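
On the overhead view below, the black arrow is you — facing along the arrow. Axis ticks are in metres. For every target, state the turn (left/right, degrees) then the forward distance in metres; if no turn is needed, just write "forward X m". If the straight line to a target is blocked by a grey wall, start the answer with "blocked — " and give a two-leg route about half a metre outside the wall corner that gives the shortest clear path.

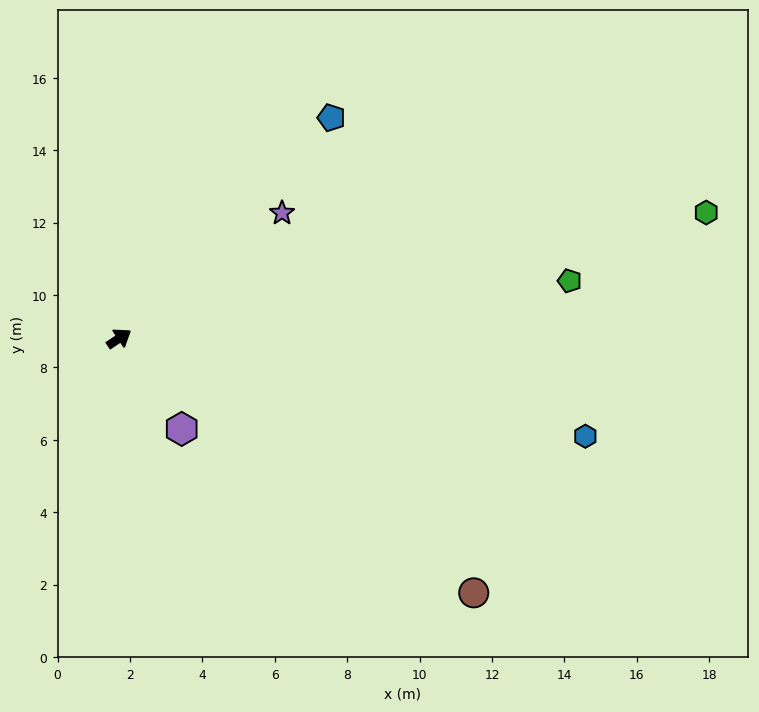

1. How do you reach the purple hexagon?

turn right 89°, forward 3.0 m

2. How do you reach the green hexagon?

turn right 22°, forward 16.6 m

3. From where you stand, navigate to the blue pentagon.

turn left 12°, forward 8.5 m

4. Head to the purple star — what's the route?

turn left 4°, forward 5.7 m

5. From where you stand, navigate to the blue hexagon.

turn right 46°, forward 13.2 m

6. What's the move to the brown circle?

turn right 69°, forward 12.1 m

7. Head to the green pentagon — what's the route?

turn right 26°, forward 12.5 m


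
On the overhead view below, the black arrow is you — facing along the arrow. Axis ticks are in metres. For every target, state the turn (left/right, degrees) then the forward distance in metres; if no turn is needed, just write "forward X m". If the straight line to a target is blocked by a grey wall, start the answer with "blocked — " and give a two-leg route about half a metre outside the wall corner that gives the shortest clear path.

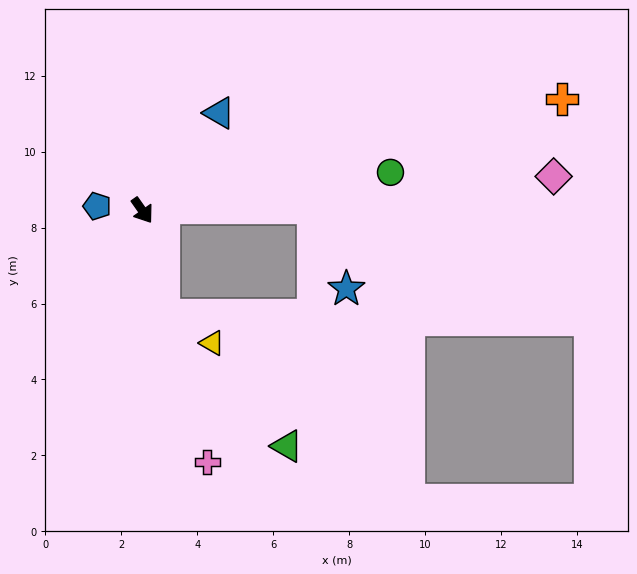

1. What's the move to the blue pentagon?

turn right 131°, forward 1.2 m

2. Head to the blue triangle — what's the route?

turn left 107°, forward 3.3 m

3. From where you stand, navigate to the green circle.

turn left 64°, forward 6.6 m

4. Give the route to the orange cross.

turn left 70°, forward 11.4 m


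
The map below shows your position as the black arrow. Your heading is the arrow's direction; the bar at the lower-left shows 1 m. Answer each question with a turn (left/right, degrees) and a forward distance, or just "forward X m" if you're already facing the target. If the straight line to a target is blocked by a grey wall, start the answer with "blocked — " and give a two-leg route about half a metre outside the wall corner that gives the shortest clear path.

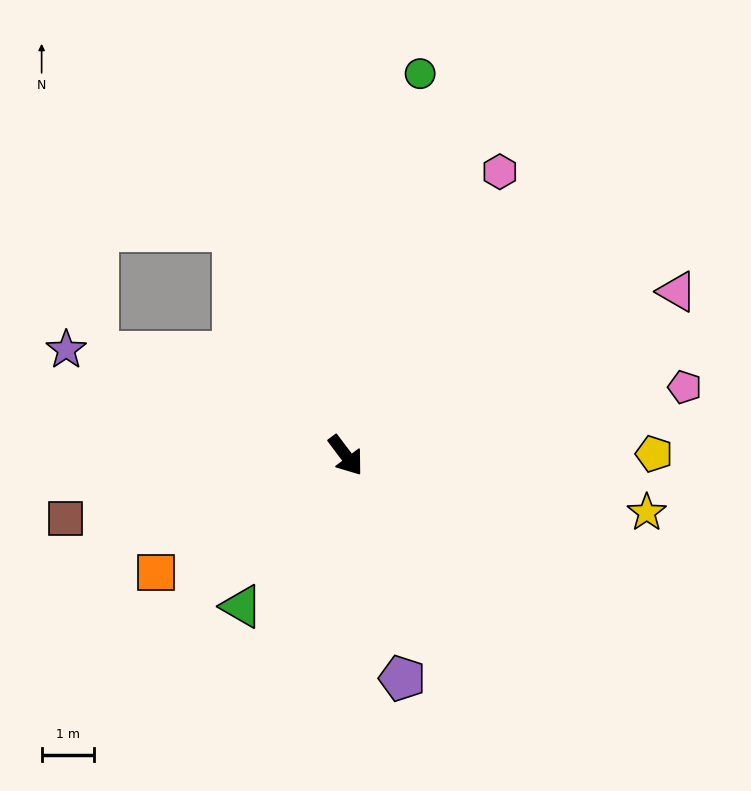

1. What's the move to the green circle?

turn left 132°, forward 7.4 m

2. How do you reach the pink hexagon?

turn left 115°, forward 6.1 m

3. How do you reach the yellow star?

turn left 42°, forward 5.8 m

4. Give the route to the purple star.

turn right 148°, forward 5.7 m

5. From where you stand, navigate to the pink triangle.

turn left 79°, forward 7.0 m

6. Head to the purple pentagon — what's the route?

turn right 23°, forward 4.4 m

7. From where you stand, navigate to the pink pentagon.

turn left 64°, forward 6.6 m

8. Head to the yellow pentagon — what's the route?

turn left 53°, forward 5.8 m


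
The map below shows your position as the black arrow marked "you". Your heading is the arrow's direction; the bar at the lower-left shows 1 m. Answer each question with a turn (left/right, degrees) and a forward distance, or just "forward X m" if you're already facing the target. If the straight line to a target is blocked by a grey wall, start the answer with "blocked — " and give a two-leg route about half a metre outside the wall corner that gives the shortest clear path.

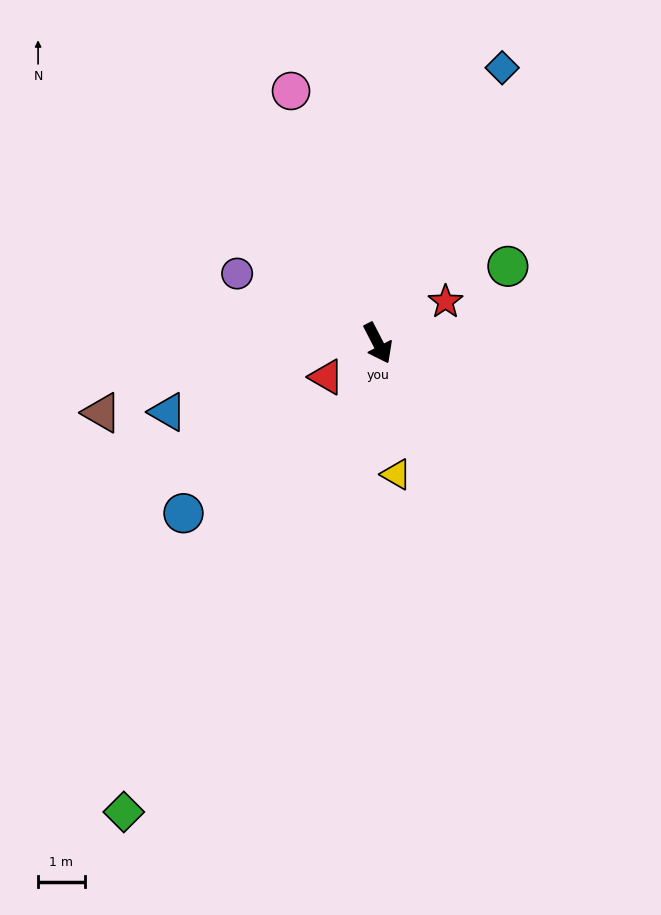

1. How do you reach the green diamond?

turn right 56°, forward 11.4 m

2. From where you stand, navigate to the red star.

turn left 94°, forward 1.7 m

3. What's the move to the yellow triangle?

turn right 19°, forward 2.8 m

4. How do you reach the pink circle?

turn left 172°, forward 5.7 m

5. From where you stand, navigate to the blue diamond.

turn left 128°, forward 6.5 m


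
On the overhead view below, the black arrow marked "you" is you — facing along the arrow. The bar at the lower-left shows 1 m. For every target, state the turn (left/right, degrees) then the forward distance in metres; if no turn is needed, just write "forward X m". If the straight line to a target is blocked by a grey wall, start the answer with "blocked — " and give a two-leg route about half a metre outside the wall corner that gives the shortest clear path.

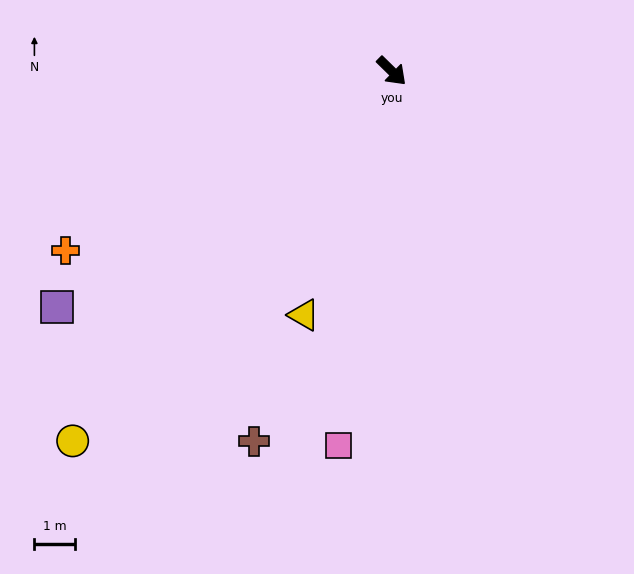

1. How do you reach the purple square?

turn right 100°, forward 10.0 m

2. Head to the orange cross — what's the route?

turn right 107°, forward 9.1 m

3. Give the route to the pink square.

turn right 54°, forward 9.2 m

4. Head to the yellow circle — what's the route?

turn right 86°, forward 11.9 m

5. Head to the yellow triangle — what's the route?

turn right 65°, forward 6.3 m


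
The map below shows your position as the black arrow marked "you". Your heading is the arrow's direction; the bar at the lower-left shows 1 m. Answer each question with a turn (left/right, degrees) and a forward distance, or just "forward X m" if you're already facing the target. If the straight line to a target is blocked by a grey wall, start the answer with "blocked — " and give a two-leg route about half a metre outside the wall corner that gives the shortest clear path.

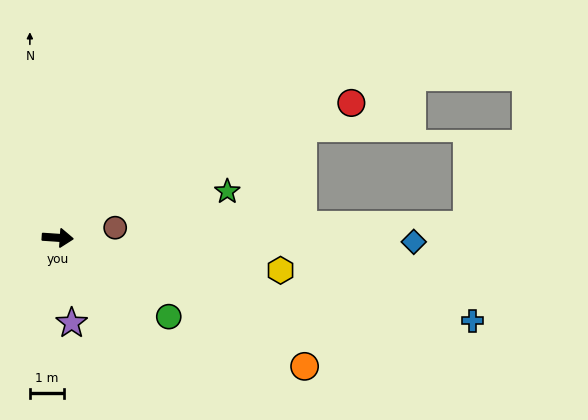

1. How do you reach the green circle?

turn right 32°, forward 4.0 m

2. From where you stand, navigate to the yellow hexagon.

turn right 4°, forward 6.7 m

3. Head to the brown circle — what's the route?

turn left 14°, forward 1.7 m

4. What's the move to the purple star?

turn right 77°, forward 2.6 m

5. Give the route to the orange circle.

turn right 24°, forward 8.3 m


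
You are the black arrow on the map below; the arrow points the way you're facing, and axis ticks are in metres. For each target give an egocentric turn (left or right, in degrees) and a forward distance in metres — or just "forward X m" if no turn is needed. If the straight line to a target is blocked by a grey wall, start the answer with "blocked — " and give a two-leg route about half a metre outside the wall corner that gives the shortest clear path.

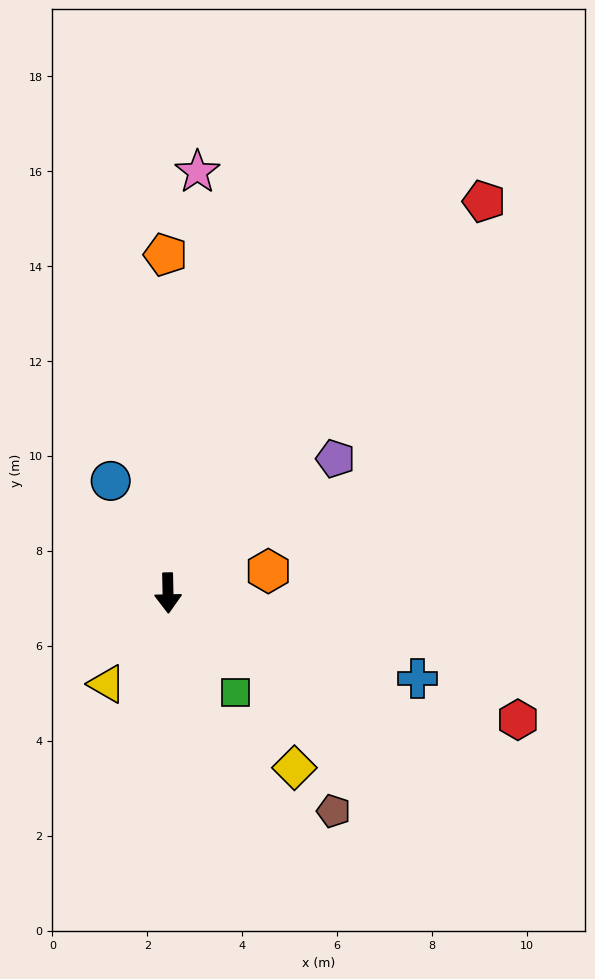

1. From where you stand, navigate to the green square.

turn left 33°, forward 2.5 m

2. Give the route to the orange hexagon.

turn left 101°, forward 2.2 m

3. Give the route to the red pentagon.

turn left 140°, forward 10.6 m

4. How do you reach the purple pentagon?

turn left 128°, forward 4.5 m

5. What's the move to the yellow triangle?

turn right 35°, forward 2.3 m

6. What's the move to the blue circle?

turn right 154°, forward 2.7 m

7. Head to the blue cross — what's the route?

turn left 70°, forward 5.6 m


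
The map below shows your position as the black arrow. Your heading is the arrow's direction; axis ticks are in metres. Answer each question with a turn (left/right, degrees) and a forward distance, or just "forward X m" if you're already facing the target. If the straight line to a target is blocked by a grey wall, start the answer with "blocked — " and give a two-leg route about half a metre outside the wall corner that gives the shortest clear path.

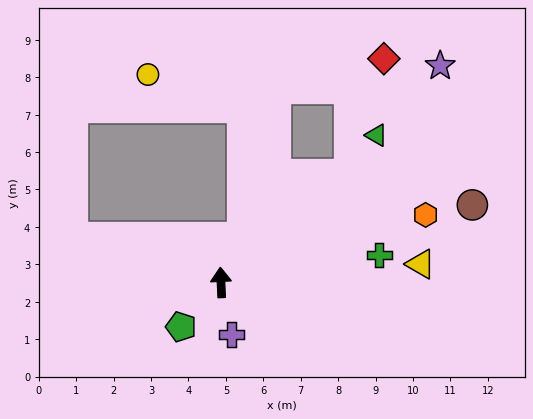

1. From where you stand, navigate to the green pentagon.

turn left 135°, forward 1.6 m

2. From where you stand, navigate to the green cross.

turn right 83°, forward 4.3 m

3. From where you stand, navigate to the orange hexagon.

turn right 74°, forward 5.8 m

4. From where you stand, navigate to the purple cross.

turn right 171°, forward 1.4 m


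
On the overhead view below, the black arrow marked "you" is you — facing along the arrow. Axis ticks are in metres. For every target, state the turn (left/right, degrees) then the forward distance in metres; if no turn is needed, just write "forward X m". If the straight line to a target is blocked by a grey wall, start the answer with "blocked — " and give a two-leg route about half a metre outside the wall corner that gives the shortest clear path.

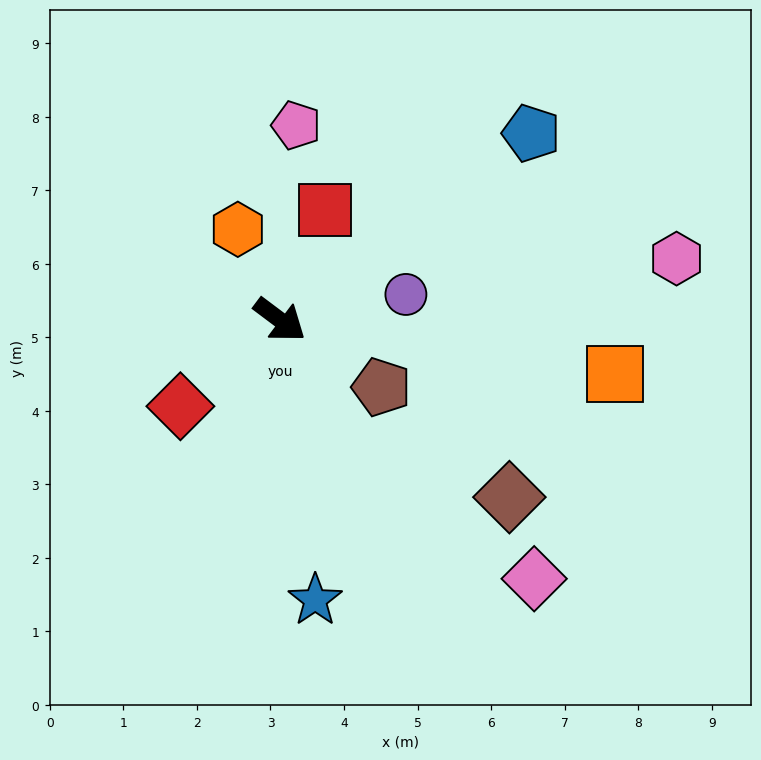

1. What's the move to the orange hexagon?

turn left 152°, forward 1.4 m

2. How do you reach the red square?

turn left 104°, forward 1.6 m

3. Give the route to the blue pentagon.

turn left 73°, forward 4.3 m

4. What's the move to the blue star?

turn right 46°, forward 3.8 m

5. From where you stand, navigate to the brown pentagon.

turn left 3°, forward 1.7 m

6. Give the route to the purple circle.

turn left 48°, forward 1.7 m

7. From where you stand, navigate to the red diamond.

turn right 102°, forward 1.8 m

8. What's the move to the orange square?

turn left 28°, forward 4.6 m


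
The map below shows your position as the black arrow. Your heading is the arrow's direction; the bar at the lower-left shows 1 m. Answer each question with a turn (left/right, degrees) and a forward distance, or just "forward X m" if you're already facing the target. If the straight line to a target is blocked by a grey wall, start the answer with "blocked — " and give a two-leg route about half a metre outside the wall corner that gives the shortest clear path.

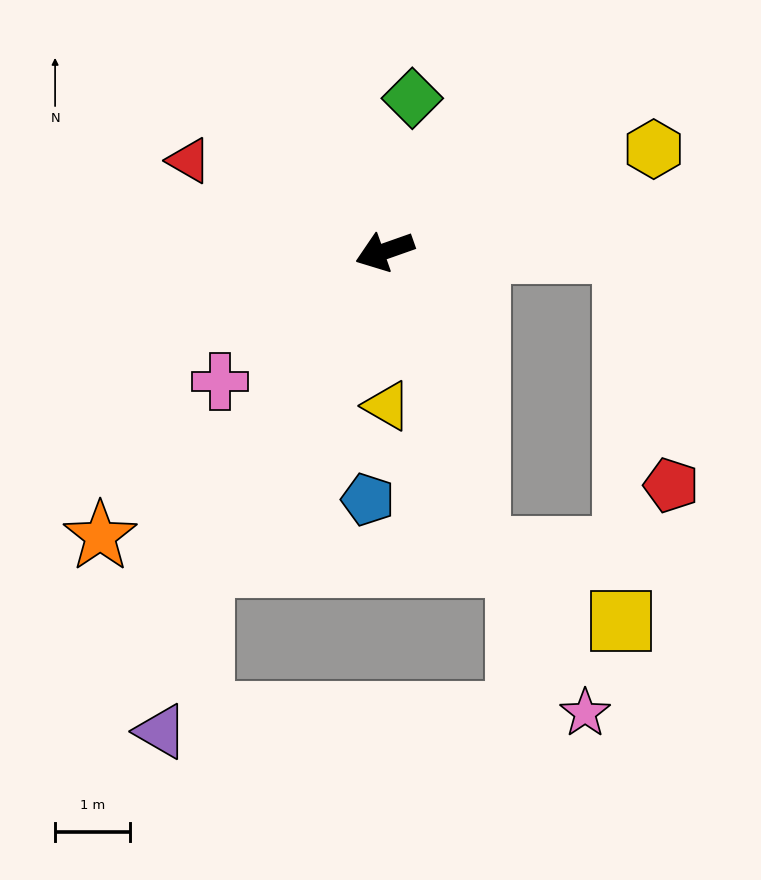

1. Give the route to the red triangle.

turn right 44°, forward 2.9 m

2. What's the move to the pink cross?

turn left 19°, forward 2.8 m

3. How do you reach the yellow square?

blocked — turn left 88°, forward 4.2 m, then turn left 45°, forward 2.2 m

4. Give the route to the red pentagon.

blocked — turn left 160°, forward 3.2 m, then turn right 78°, forward 3.2 m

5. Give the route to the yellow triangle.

turn left 71°, forward 2.1 m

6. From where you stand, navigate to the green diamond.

turn right 120°, forward 2.1 m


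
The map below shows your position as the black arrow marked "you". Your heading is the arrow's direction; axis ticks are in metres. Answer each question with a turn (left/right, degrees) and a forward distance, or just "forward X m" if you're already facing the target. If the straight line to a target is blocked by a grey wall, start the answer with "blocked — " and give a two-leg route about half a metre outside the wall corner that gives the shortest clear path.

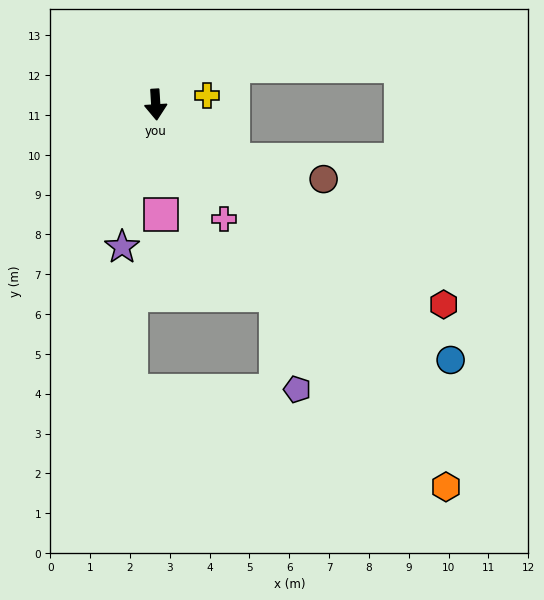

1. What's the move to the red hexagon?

turn left 52°, forward 8.8 m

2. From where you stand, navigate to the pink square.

forward 2.8 m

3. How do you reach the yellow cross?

turn left 97°, forward 1.3 m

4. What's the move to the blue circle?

turn left 46°, forward 9.8 m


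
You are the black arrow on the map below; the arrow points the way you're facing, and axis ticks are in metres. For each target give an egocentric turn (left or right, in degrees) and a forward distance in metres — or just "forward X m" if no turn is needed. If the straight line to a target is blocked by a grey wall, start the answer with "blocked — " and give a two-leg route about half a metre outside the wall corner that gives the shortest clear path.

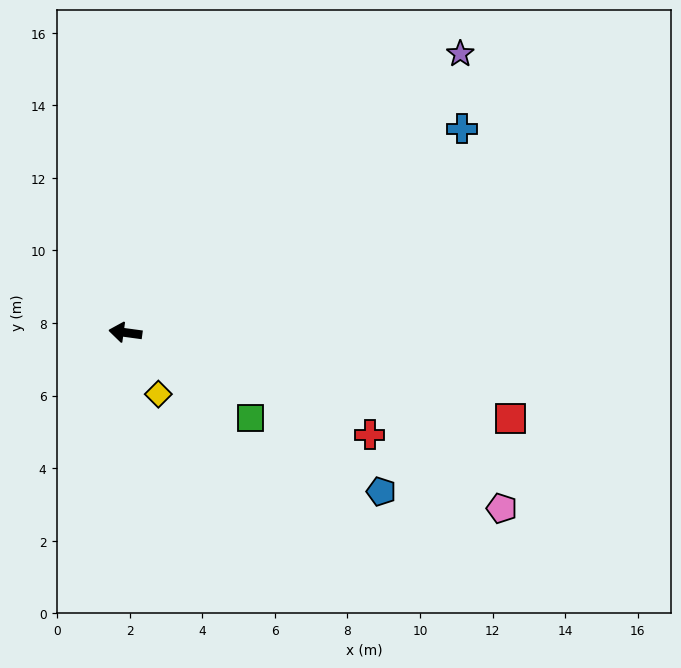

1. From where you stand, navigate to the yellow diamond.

turn left 126°, forward 1.9 m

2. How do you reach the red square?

turn left 175°, forward 10.9 m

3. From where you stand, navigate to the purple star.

turn right 132°, forward 12.0 m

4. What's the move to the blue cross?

turn right 141°, forward 10.8 m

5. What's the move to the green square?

turn left 153°, forward 4.2 m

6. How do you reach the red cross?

turn left 165°, forward 7.3 m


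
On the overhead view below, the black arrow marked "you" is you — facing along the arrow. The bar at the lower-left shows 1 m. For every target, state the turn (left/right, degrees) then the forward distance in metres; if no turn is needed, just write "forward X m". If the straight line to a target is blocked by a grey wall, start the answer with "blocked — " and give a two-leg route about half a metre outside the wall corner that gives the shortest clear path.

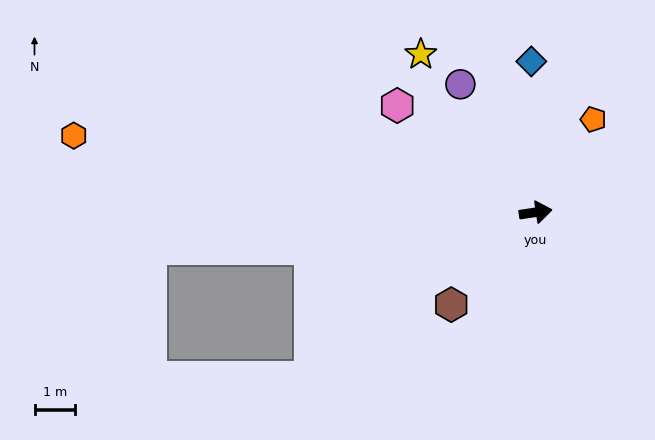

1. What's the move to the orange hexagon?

turn left 162°, forward 11.5 m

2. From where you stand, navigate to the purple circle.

turn left 112°, forward 3.7 m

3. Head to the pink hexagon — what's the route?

turn left 134°, forward 4.3 m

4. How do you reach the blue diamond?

turn left 83°, forward 3.7 m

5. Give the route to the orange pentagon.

turn left 50°, forward 2.7 m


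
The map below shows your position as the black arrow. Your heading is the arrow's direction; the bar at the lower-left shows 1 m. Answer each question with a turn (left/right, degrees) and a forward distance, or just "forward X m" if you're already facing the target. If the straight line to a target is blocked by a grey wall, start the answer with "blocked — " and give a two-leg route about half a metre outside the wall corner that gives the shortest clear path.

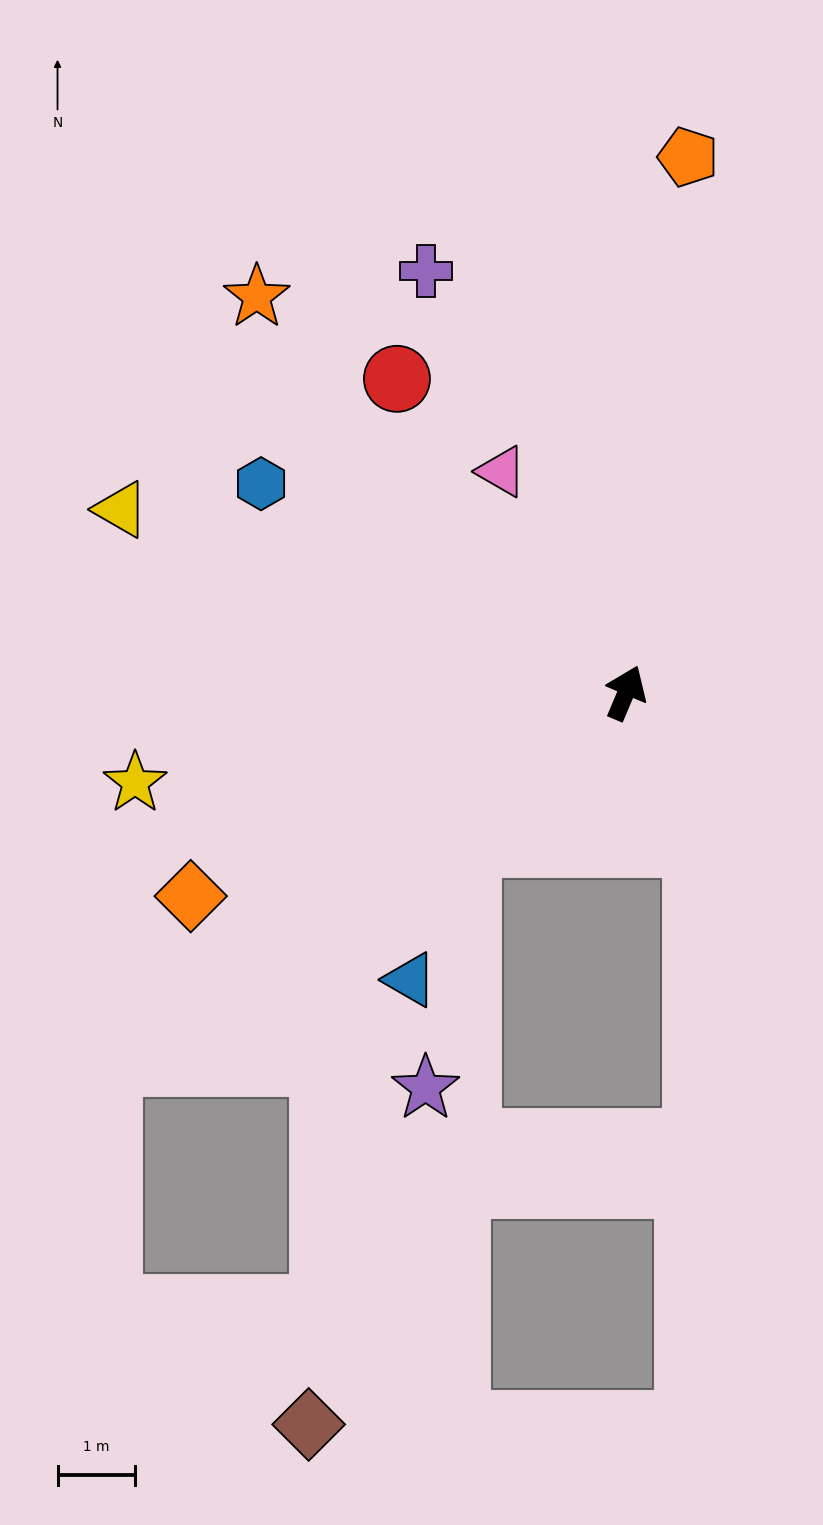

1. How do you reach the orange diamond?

turn left 138°, forward 6.2 m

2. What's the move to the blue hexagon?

turn left 83°, forward 5.4 m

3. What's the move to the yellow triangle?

turn left 93°, forward 6.9 m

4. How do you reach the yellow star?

turn left 123°, forward 6.4 m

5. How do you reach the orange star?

turn left 66°, forward 7.0 m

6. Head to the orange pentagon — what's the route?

turn left 16°, forward 6.9 m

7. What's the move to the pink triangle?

turn left 52°, forward 3.3 m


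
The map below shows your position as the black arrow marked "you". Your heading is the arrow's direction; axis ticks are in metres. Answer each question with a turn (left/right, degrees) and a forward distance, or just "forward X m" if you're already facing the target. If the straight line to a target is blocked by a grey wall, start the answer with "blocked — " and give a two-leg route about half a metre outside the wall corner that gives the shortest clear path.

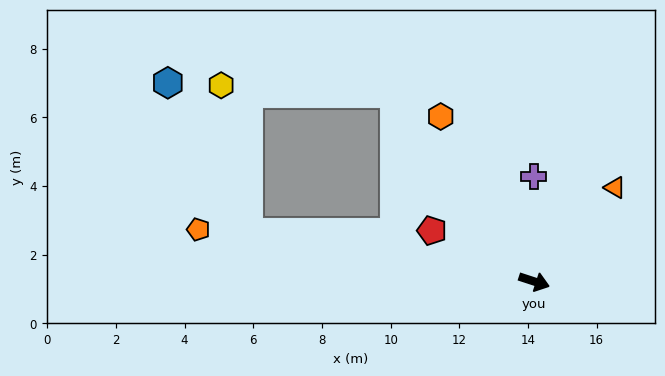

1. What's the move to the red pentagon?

turn left 172°, forward 3.3 m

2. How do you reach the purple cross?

turn left 108°, forward 3.1 m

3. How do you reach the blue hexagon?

blocked — turn right 172°, forward 8.4 m, then turn right 51°, forward 4.9 m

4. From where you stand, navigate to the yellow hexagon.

blocked — turn left 145°, forward 6.8 m, then turn left 51°, forward 5.0 m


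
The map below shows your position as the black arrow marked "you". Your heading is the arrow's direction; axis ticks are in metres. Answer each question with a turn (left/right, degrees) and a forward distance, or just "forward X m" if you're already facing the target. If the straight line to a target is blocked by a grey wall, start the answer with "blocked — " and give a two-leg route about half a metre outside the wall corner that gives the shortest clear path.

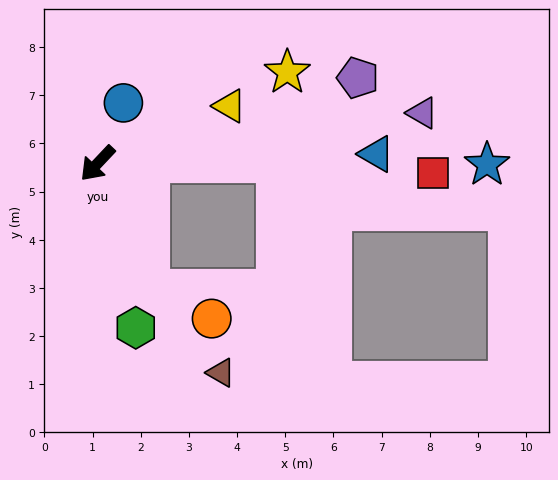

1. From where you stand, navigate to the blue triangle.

turn left 135°, forward 5.8 m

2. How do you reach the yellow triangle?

turn left 157°, forward 3.0 m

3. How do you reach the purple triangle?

turn left 142°, forward 6.8 m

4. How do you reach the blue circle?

turn right 160°, forward 1.4 m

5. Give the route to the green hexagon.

turn left 56°, forward 3.5 m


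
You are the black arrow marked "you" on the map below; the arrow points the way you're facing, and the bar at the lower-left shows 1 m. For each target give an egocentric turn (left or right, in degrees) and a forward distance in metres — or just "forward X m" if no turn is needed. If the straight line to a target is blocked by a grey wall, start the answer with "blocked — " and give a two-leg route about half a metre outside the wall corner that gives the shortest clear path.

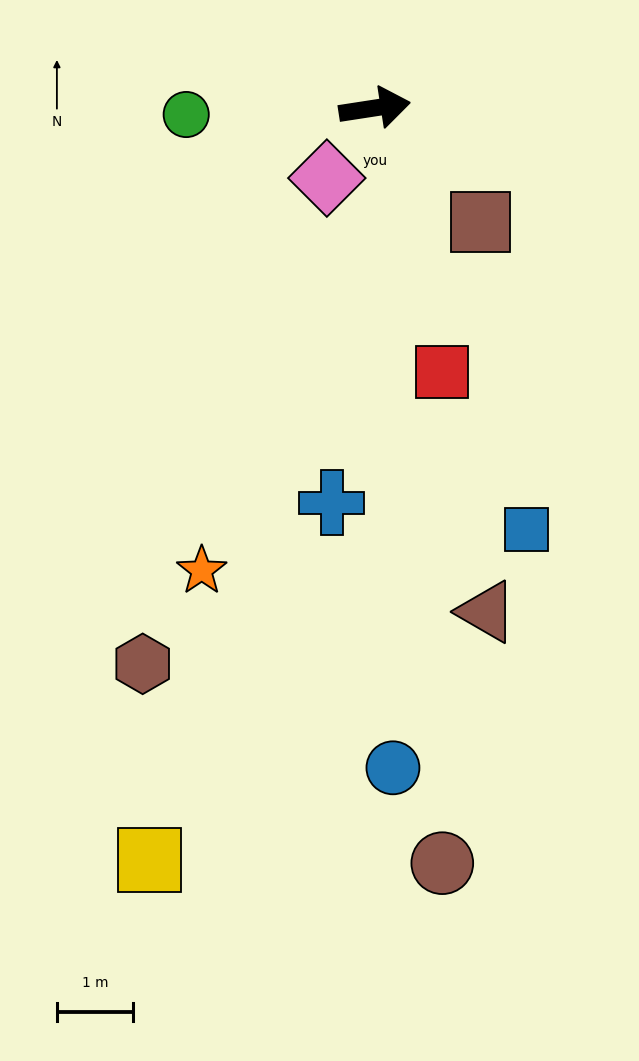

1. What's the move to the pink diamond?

turn right 133°, forward 1.1 m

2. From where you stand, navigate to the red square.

turn right 85°, forward 3.6 m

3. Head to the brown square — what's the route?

turn right 56°, forward 2.0 m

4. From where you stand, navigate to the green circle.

turn left 173°, forward 2.5 m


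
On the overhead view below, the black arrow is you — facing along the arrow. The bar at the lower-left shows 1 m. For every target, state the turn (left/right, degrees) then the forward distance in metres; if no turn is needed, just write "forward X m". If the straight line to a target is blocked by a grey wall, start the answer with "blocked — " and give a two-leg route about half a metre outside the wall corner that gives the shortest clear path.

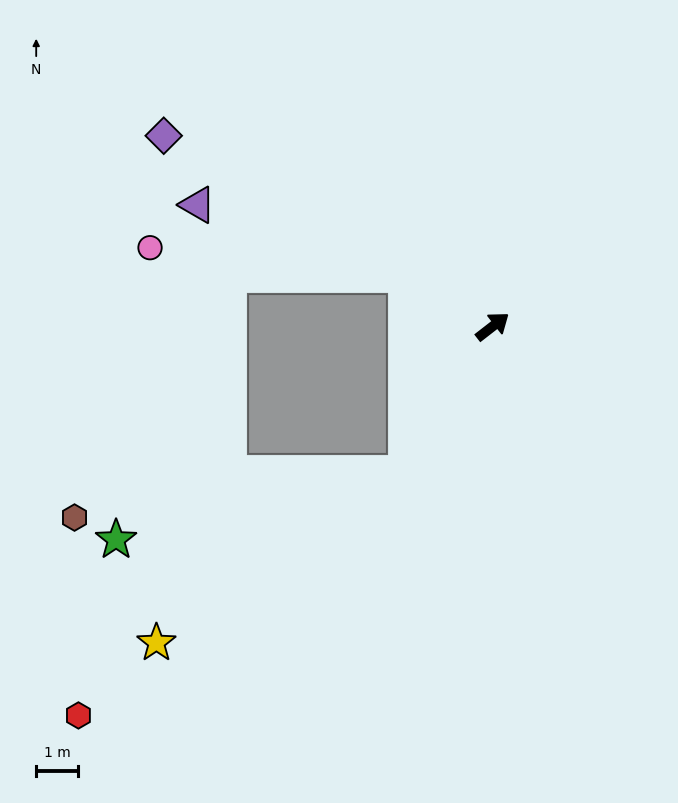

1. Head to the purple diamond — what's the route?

turn left 112°, forward 9.1 m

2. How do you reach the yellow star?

blocked — turn right 158°, forward 4.1 m, then turn right 26°, forward 7.2 m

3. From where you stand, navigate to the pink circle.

blocked — turn left 112°, forward 2.4 m, then turn left 24°, forward 6.1 m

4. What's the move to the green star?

blocked — turn right 158°, forward 4.1 m, then turn right 47°, forward 7.1 m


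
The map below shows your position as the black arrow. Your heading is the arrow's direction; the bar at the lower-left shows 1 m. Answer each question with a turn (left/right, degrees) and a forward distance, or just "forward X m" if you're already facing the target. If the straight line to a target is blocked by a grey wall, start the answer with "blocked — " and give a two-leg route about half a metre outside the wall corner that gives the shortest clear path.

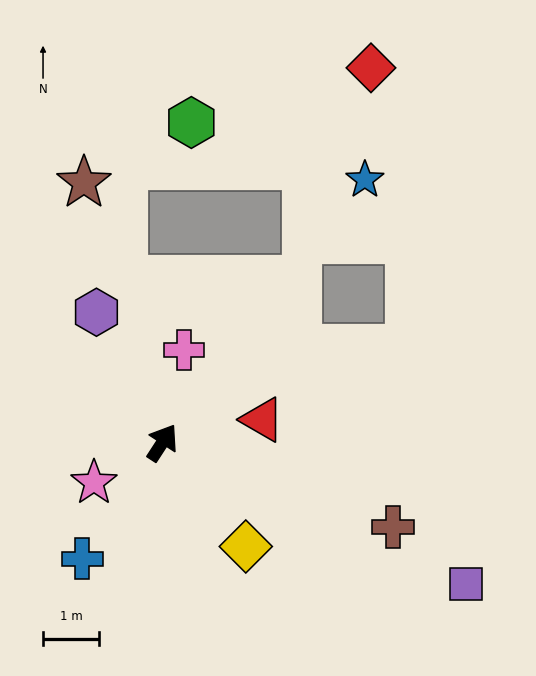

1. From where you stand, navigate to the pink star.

turn left 153°, forward 1.4 m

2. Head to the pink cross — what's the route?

turn left 20°, forward 1.7 m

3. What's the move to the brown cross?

turn right 77°, forward 4.4 m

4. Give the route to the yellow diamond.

turn right 108°, forward 2.4 m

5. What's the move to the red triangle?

turn right 44°, forward 1.8 m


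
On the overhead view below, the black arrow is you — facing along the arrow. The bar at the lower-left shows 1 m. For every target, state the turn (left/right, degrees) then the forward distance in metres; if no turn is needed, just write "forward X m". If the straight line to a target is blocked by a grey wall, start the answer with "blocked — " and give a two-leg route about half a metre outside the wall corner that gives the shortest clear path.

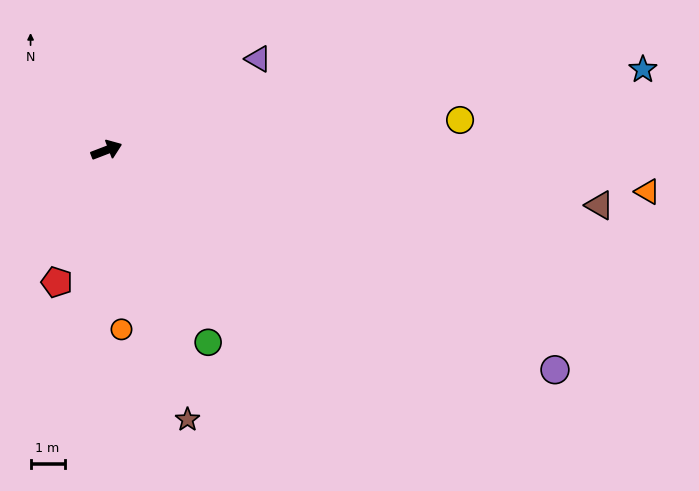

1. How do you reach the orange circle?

turn right 106°, forward 5.3 m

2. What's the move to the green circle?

turn right 83°, forward 6.4 m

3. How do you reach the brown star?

turn right 94°, forward 8.3 m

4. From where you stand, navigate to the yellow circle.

turn right 16°, forward 10.4 m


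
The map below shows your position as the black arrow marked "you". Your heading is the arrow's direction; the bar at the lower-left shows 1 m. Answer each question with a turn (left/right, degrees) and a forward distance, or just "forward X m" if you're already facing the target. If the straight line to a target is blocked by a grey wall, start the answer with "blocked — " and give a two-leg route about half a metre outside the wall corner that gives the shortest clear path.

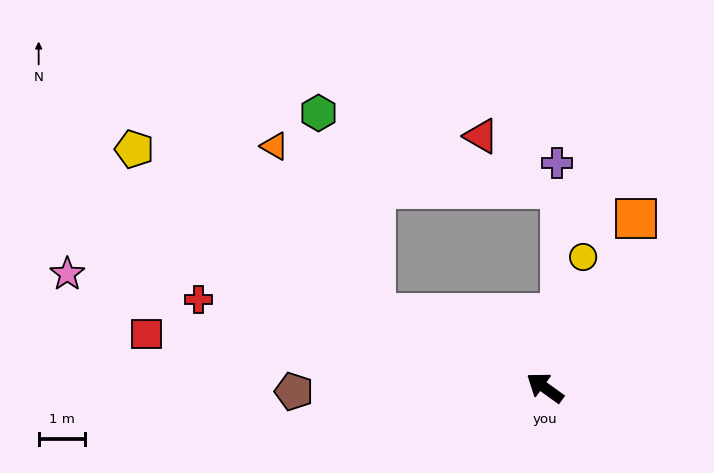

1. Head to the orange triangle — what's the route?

blocked — turn left 12°, forward 4.0 m, then turn right 35°, forward 4.2 m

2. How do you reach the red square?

turn left 28°, forward 8.6 m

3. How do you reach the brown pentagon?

turn left 37°, forward 5.4 m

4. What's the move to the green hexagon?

blocked — turn left 12°, forward 4.0 m, then turn right 50°, forward 4.5 m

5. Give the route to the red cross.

turn left 21°, forward 7.7 m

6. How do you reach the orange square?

turn right 83°, forward 4.1 m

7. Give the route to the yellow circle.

turn right 71°, forward 2.9 m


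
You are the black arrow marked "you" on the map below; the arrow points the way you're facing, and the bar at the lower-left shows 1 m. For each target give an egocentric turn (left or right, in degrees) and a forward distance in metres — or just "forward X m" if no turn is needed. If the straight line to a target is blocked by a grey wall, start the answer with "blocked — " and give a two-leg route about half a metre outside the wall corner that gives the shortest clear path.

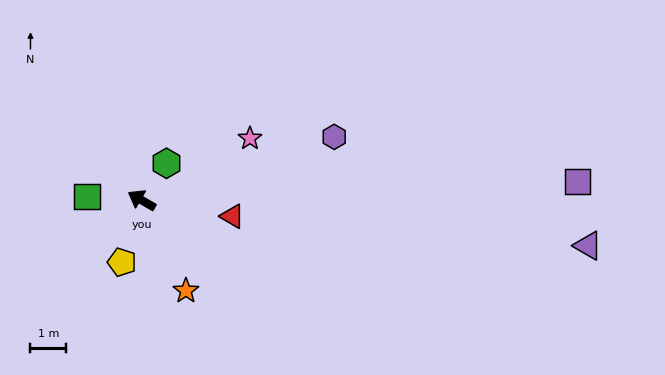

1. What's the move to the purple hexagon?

turn right 132°, forward 5.6 m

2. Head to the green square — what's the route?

turn left 27°, forward 1.5 m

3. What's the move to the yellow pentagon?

turn left 103°, forward 1.8 m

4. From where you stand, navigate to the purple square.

turn right 147°, forward 12.1 m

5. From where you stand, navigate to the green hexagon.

turn right 94°, forward 1.2 m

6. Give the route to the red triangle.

turn right 160°, forward 2.6 m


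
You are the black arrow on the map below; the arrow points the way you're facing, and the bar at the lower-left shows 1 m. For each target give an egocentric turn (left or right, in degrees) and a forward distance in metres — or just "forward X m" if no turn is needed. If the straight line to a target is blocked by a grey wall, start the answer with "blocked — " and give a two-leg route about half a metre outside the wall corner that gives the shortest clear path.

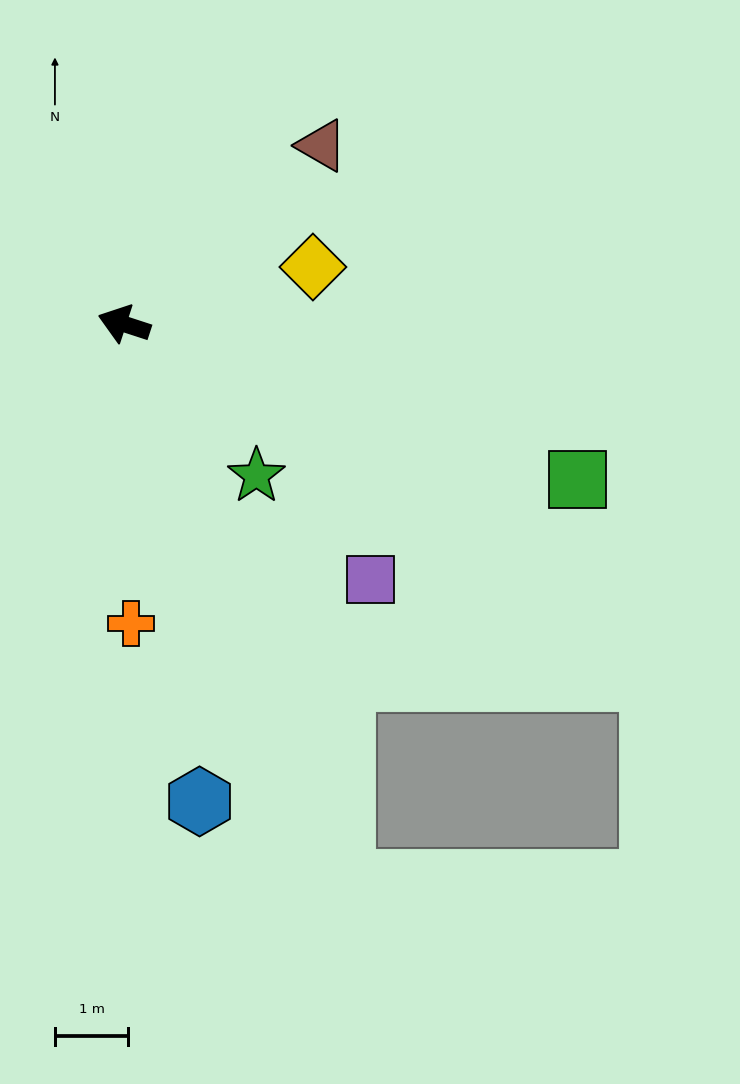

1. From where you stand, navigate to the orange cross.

turn left 109°, forward 4.1 m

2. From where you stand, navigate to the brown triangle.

turn right 120°, forward 3.6 m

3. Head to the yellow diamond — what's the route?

turn right 145°, forward 2.7 m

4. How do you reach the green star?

turn left 149°, forward 2.7 m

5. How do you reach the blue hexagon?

turn left 117°, forward 6.6 m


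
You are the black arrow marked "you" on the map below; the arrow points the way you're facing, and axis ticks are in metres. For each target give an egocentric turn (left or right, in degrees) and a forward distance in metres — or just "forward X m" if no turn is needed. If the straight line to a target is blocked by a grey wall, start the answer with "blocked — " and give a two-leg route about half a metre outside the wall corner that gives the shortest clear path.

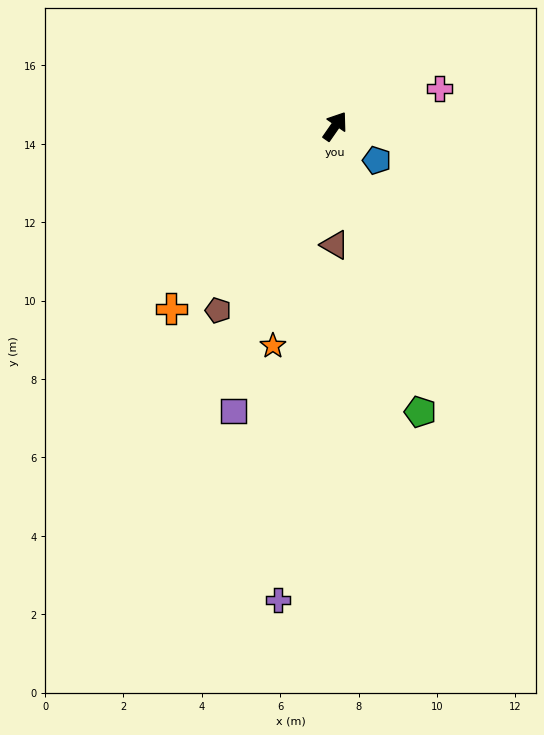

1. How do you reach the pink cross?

turn right 35°, forward 2.8 m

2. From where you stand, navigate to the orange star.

turn right 161°, forward 5.8 m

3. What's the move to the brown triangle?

turn right 145°, forward 3.0 m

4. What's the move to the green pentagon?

turn right 129°, forward 7.6 m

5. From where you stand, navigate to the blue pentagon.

turn right 95°, forward 1.4 m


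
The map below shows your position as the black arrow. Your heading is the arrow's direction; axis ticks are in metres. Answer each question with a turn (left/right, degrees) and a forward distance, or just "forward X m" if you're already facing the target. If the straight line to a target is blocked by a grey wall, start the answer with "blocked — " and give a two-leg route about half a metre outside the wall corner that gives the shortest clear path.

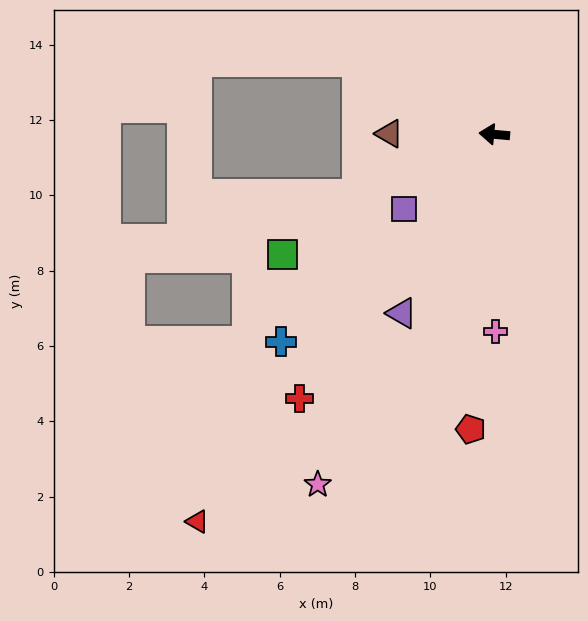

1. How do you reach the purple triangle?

turn left 68°, forward 5.3 m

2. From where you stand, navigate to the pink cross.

turn left 95°, forward 5.2 m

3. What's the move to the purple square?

turn left 44°, forward 3.1 m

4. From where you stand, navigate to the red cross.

turn left 59°, forward 8.7 m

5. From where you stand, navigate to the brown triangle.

turn left 5°, forward 2.8 m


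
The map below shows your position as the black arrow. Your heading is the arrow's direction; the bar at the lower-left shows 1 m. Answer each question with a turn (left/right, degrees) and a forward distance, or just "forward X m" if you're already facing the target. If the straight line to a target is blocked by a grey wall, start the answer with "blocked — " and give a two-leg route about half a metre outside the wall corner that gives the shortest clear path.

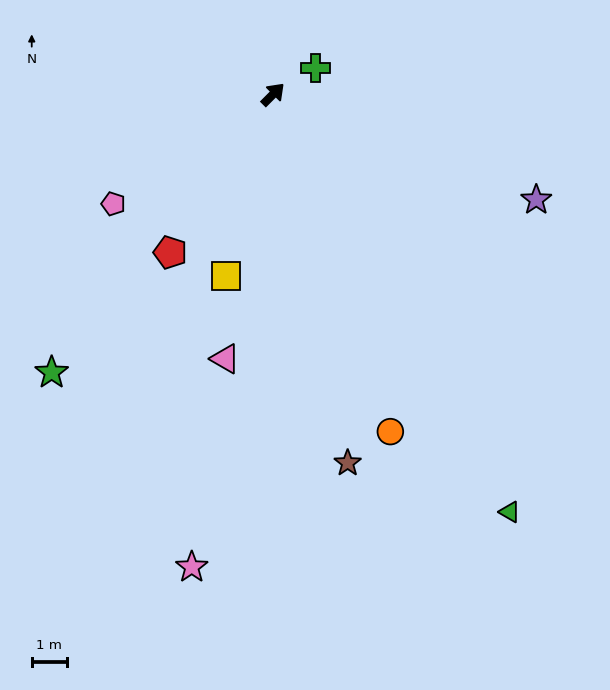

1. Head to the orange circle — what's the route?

turn right 116°, forward 10.2 m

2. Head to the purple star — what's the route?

turn right 67°, forward 8.1 m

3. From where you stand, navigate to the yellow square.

turn right 150°, forward 5.4 m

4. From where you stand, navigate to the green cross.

turn right 13°, forward 1.4 m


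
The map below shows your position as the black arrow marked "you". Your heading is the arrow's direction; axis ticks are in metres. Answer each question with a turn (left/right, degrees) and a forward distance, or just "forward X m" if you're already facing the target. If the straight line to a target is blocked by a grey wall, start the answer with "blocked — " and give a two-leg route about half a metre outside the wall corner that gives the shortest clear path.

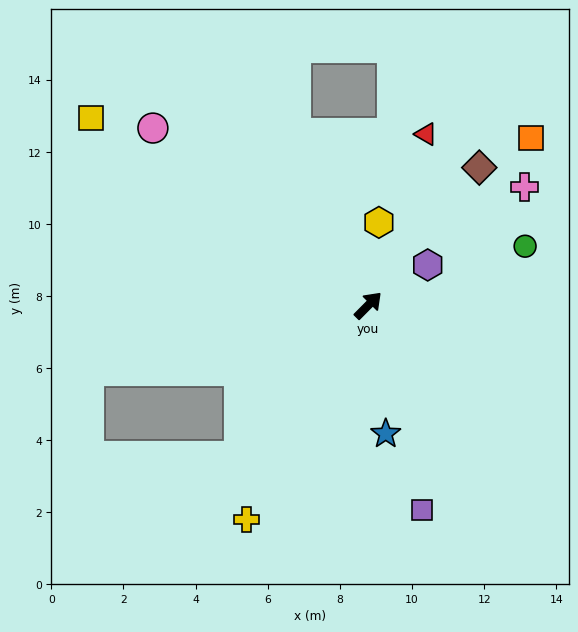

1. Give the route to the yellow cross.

turn right 165°, forward 6.8 m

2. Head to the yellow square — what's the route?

turn left 101°, forward 9.3 m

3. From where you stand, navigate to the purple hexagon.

turn right 11°, forward 2.0 m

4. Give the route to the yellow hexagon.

turn left 37°, forward 2.3 m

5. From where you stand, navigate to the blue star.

turn right 127°, forward 3.6 m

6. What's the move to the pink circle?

turn left 95°, forward 7.7 m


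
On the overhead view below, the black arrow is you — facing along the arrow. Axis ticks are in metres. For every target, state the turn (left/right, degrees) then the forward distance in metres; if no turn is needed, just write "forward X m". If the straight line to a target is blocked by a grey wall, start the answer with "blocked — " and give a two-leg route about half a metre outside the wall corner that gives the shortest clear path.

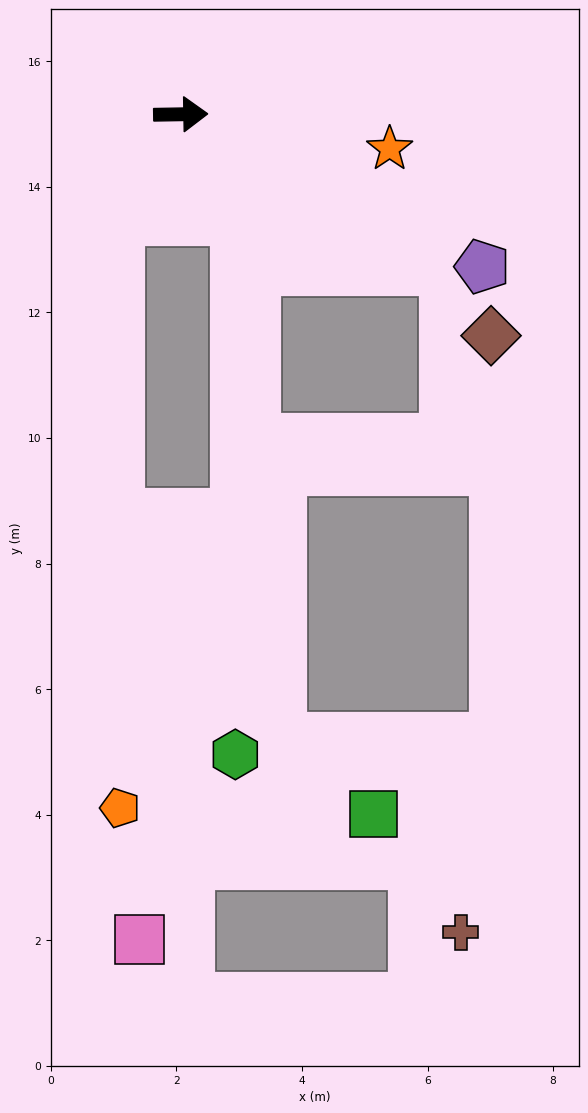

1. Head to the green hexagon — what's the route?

blocked — turn right 63°, forward 1.9 m, then turn right 28°, forward 8.5 m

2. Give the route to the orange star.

turn right 10°, forward 3.4 m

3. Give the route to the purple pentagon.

turn right 28°, forward 5.4 m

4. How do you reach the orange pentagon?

blocked — turn right 122°, forward 1.9 m, then turn left 31°, forward 9.4 m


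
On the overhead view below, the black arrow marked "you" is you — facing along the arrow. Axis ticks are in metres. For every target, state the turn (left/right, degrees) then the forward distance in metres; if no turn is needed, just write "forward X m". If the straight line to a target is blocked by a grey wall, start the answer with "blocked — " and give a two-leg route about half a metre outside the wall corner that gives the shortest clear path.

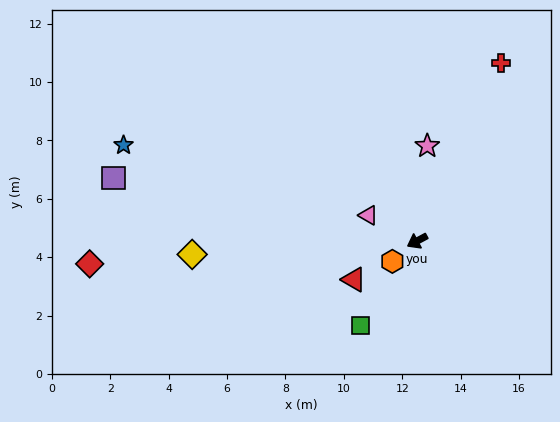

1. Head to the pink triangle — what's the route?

turn right 56°, forward 1.9 m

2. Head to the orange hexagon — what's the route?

turn left 11°, forward 1.1 m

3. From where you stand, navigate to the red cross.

turn right 143°, forward 6.7 m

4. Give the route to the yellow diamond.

turn right 25°, forward 7.7 m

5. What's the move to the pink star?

turn right 124°, forward 3.3 m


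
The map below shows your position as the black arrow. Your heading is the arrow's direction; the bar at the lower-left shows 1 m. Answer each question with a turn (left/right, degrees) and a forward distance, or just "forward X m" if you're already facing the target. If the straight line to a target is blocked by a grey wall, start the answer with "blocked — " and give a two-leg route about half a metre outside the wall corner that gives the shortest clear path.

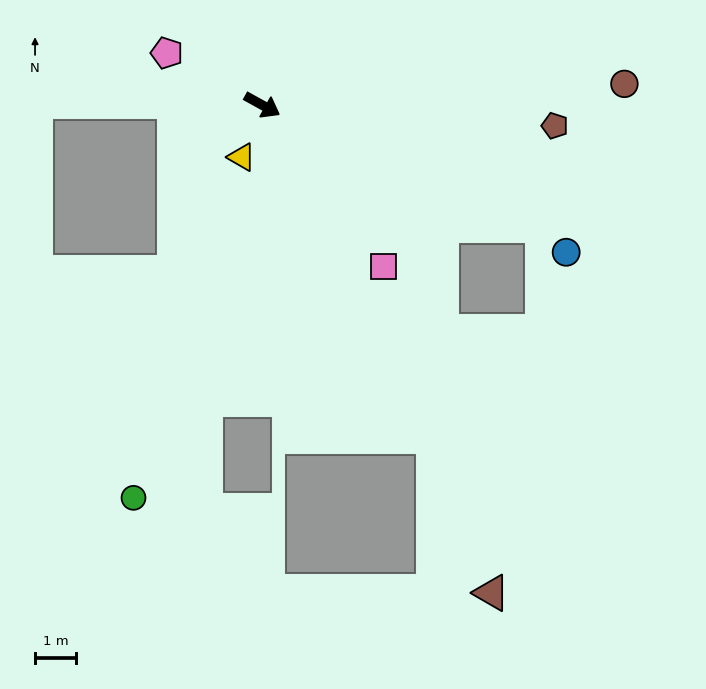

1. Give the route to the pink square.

turn right 24°, forward 5.0 m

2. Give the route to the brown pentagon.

turn left 25°, forward 7.2 m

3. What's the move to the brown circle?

turn left 32°, forward 8.9 m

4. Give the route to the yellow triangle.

turn right 83°, forward 1.4 m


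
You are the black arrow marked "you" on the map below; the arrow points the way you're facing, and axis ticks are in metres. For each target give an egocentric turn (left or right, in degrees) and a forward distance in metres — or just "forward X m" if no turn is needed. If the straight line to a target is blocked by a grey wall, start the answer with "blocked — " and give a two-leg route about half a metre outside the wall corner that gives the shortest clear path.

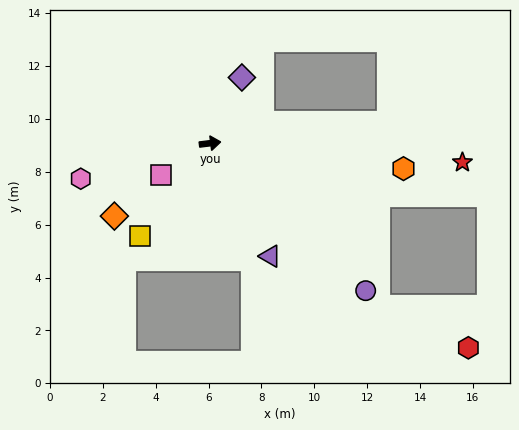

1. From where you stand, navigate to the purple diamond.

turn left 57°, forward 2.8 m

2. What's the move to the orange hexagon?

turn right 15°, forward 7.4 m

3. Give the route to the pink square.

turn right 154°, forward 2.2 m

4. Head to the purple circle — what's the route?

turn right 50°, forward 8.1 m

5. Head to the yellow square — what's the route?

turn right 134°, forward 4.4 m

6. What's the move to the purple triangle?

turn right 69°, forward 4.8 m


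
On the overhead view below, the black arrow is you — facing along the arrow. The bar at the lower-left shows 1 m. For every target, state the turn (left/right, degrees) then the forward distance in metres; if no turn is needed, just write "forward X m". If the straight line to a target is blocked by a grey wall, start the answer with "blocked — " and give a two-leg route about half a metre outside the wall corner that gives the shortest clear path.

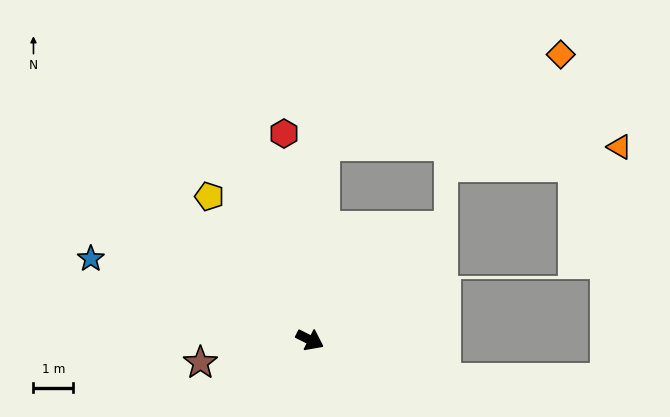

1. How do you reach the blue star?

turn right 174°, forward 5.9 m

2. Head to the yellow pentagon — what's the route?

turn left 152°, forward 4.4 m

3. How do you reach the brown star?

turn right 142°, forward 2.8 m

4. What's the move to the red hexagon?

turn left 124°, forward 5.2 m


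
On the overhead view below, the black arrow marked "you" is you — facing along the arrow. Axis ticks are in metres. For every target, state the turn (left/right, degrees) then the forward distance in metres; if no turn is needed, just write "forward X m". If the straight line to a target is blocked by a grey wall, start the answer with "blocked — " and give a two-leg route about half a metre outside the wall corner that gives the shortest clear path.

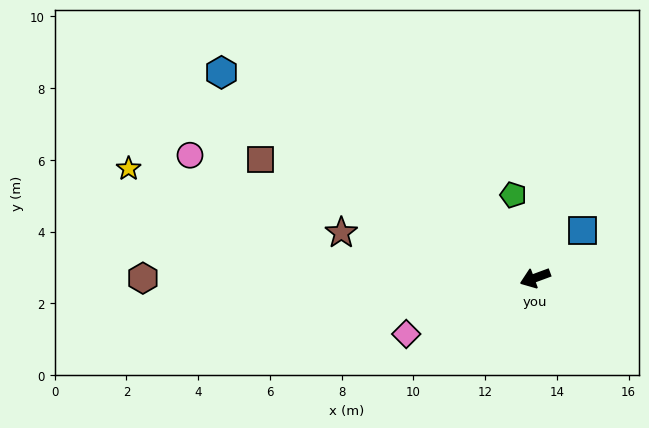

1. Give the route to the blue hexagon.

turn right 54°, forward 10.5 m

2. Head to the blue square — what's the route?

turn right 155°, forward 1.9 m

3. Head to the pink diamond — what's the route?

turn left 3°, forward 3.9 m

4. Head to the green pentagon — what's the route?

turn right 96°, forward 2.4 m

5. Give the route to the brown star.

turn right 33°, forward 5.5 m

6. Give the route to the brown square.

turn right 44°, forward 8.3 m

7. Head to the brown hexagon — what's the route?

turn right 20°, forward 10.9 m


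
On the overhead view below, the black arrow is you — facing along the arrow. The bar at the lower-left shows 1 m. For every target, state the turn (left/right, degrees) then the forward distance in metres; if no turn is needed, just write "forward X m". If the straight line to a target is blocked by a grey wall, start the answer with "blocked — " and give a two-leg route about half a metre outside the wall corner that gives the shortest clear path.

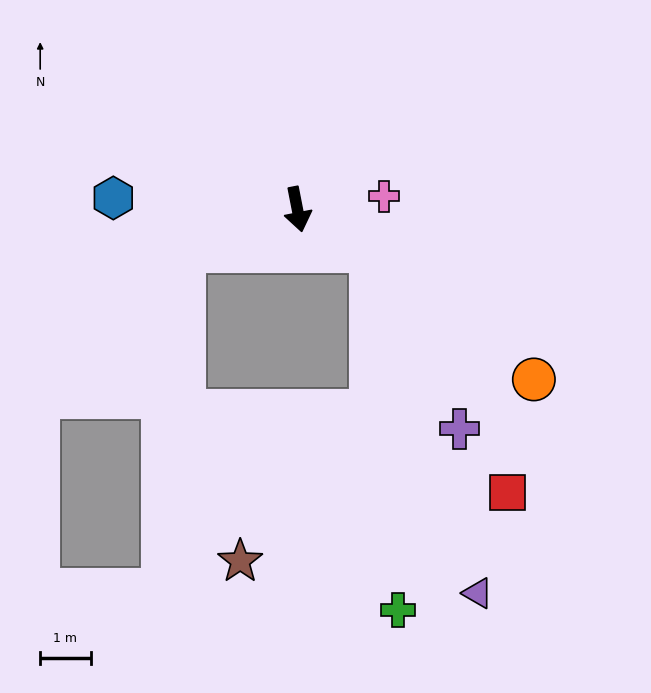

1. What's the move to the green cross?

blocked — turn left 49°, forward 1.7 m, then turn right 56°, forward 7.1 m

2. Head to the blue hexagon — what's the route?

turn right 105°, forward 3.7 m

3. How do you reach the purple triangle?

blocked — turn left 49°, forward 1.7 m, then turn right 43°, forward 7.1 m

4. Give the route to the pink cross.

turn left 88°, forward 1.7 m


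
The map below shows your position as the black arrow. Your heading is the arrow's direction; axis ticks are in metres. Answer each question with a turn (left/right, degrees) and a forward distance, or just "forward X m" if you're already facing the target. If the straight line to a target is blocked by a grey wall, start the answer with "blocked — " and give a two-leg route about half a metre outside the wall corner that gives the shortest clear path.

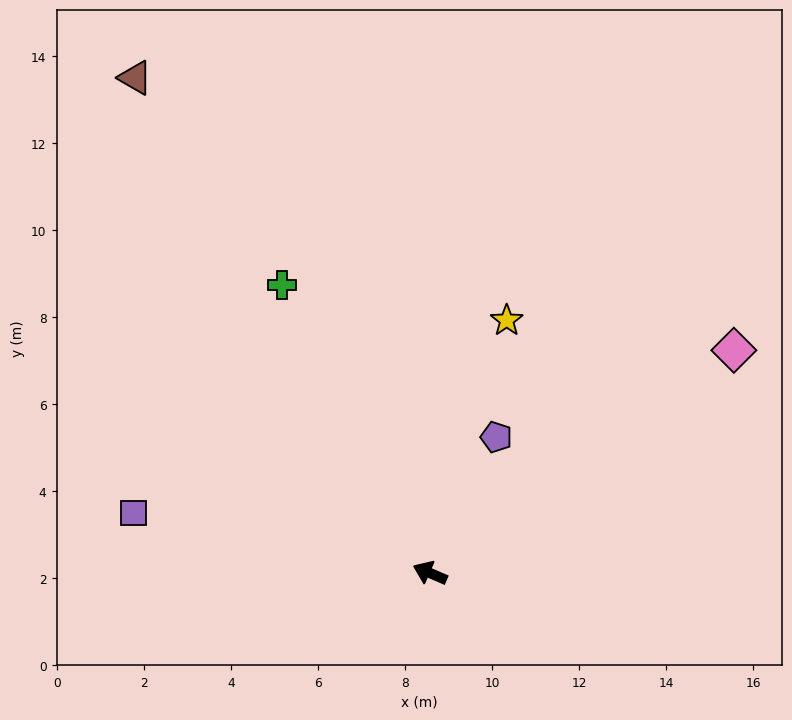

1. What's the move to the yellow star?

turn right 84°, forward 6.1 m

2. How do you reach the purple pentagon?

turn right 93°, forward 3.5 m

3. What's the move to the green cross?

turn right 39°, forward 7.4 m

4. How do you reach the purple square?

turn left 12°, forward 6.9 m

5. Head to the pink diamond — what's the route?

turn right 120°, forward 8.7 m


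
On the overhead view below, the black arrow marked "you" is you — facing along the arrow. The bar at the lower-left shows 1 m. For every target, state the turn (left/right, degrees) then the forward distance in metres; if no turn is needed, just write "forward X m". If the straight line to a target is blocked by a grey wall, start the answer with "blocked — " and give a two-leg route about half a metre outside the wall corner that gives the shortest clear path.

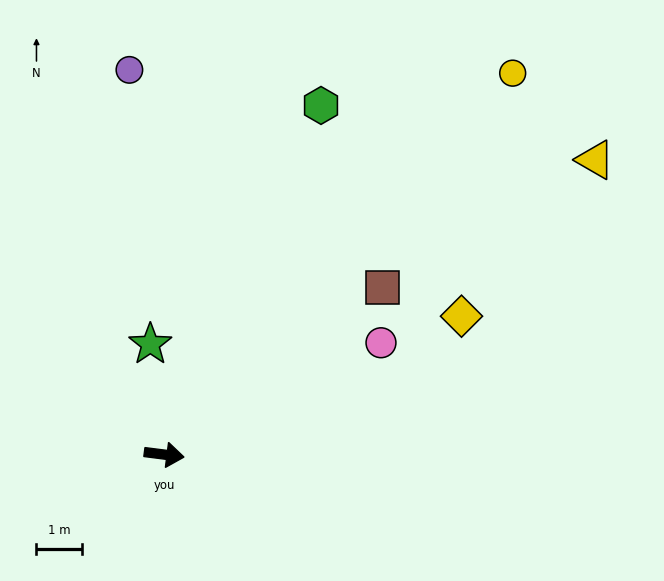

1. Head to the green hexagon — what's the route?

turn left 73°, forward 8.5 m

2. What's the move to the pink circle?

turn left 35°, forward 5.4 m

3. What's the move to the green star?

turn left 104°, forward 2.5 m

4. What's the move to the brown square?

turn left 45°, forward 6.1 m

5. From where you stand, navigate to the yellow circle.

turn left 55°, forward 11.4 m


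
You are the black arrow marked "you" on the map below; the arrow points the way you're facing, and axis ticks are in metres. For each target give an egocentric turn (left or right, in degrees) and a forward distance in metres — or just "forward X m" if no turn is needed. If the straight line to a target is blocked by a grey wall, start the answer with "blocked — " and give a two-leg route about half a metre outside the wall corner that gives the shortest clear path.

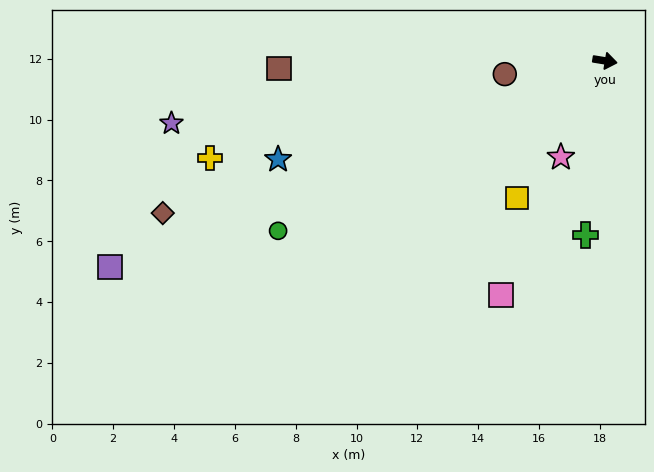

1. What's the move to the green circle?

turn right 143°, forward 12.1 m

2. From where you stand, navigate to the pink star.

turn right 105°, forward 3.5 m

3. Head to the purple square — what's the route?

turn right 148°, forward 17.6 m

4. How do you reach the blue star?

turn right 154°, forward 11.2 m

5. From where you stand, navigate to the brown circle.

turn right 163°, forward 3.3 m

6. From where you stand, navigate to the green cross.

turn right 87°, forward 5.8 m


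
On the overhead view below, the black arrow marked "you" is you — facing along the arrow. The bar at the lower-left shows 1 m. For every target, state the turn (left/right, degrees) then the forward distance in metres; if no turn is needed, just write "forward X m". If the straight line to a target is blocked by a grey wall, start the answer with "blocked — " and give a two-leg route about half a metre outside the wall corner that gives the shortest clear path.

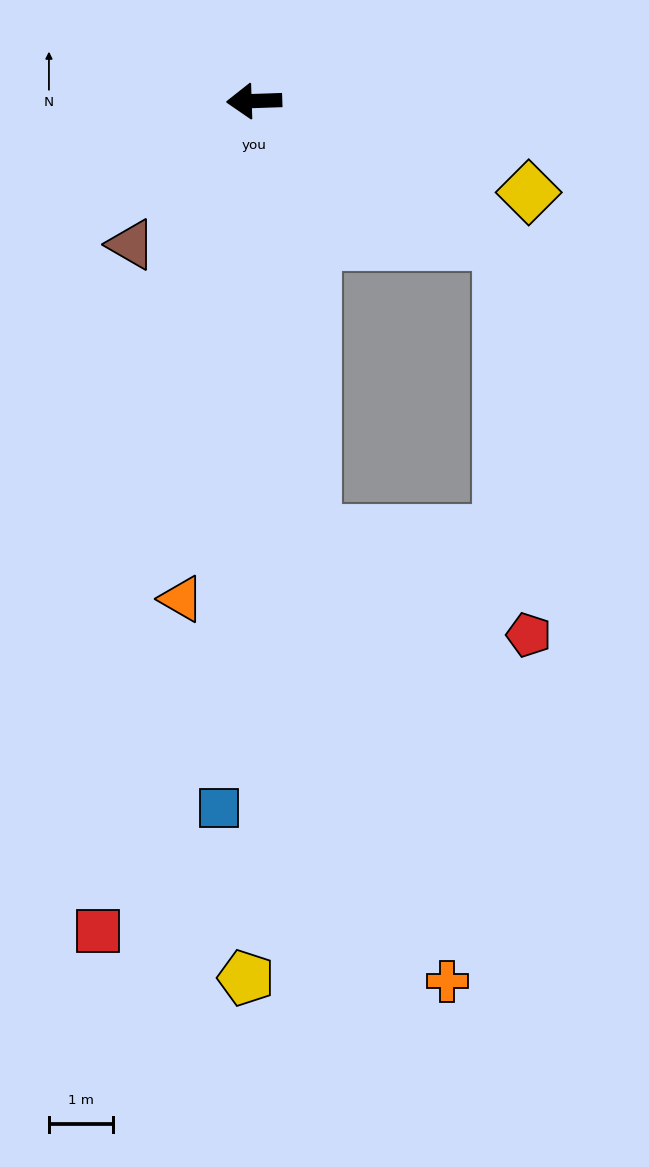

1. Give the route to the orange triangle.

turn left 80°, forward 7.9 m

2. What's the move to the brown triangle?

turn left 47°, forward 3.0 m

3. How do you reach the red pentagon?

blocked — turn left 96°, forward 6.8 m, then turn left 56°, forward 3.7 m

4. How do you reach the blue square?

turn left 85°, forward 11.1 m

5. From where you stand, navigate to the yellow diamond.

turn left 160°, forward 4.6 m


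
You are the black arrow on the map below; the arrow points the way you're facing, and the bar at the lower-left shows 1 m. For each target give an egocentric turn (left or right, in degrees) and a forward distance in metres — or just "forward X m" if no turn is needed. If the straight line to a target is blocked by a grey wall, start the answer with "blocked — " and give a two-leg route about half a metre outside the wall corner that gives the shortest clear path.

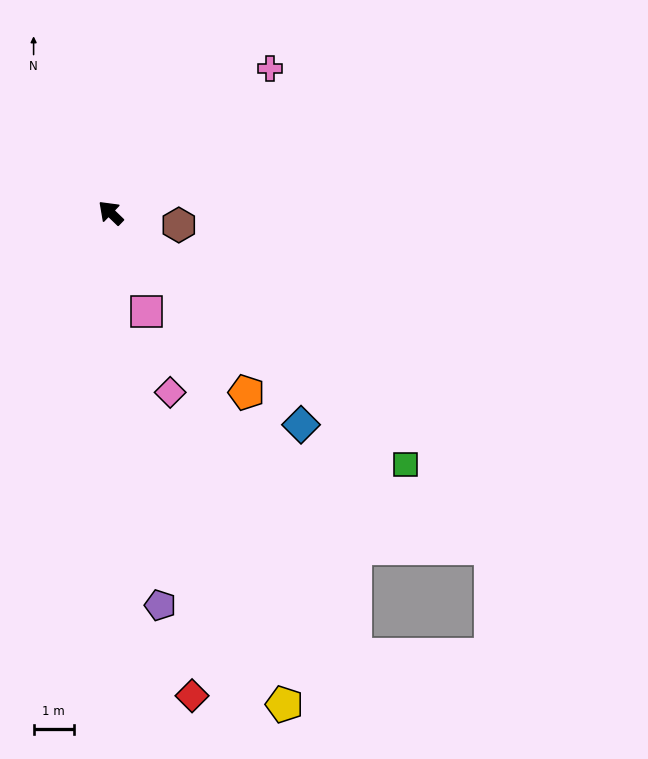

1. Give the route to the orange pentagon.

turn left 171°, forward 5.6 m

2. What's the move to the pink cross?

turn right 94°, forward 5.3 m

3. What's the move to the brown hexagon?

turn right 146°, forward 1.7 m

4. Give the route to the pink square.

turn left 154°, forward 2.6 m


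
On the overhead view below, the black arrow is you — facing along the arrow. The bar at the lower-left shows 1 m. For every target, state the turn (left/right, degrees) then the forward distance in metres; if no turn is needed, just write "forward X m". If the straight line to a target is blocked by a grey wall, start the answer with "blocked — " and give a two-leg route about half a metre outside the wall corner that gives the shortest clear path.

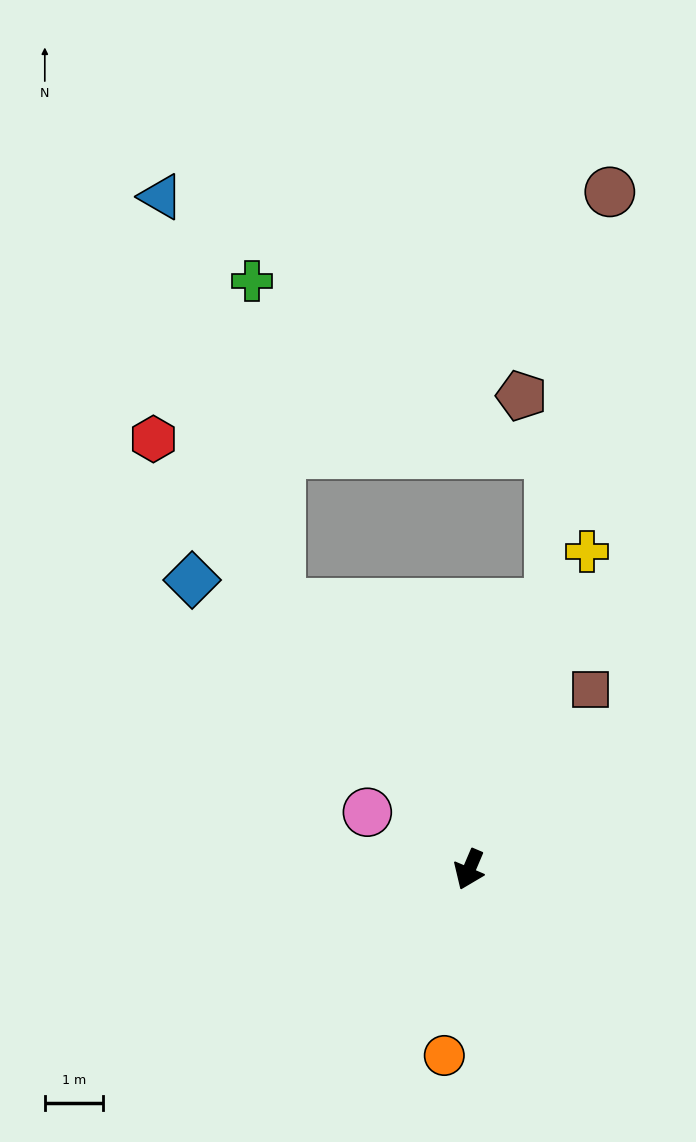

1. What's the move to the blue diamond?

turn right 113°, forward 6.9 m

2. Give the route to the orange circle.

turn left 15°, forward 3.2 m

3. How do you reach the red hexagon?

turn right 121°, forward 9.2 m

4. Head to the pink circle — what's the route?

turn right 96°, forward 2.0 m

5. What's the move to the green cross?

blocked — turn right 122°, forward 5.6 m, then turn right 30°, forward 5.6 m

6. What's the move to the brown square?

turn left 169°, forward 3.8 m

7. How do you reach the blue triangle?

blocked — turn right 122°, forward 5.6 m, then turn right 18°, forward 7.3 m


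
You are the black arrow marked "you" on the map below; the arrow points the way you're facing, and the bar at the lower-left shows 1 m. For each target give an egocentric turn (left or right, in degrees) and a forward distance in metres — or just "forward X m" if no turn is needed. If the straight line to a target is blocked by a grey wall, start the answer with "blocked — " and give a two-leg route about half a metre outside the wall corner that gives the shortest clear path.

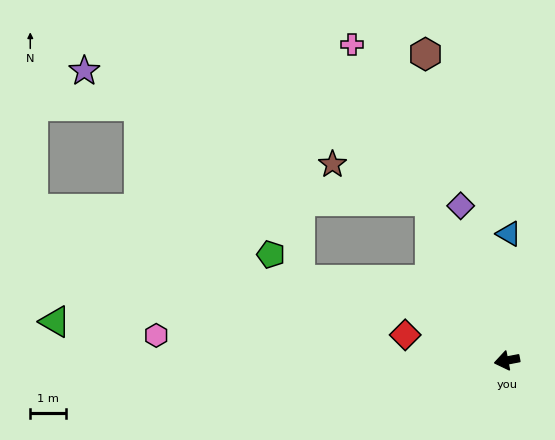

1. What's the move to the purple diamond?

turn right 84°, forward 4.6 m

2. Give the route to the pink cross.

turn right 75°, forward 10.0 m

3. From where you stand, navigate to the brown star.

blocked — turn right 75°, forward 5.0 m, then turn left 44°, forward 2.9 m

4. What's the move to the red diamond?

turn right 25°, forward 3.0 m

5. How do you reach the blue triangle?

turn right 102°, forward 3.6 m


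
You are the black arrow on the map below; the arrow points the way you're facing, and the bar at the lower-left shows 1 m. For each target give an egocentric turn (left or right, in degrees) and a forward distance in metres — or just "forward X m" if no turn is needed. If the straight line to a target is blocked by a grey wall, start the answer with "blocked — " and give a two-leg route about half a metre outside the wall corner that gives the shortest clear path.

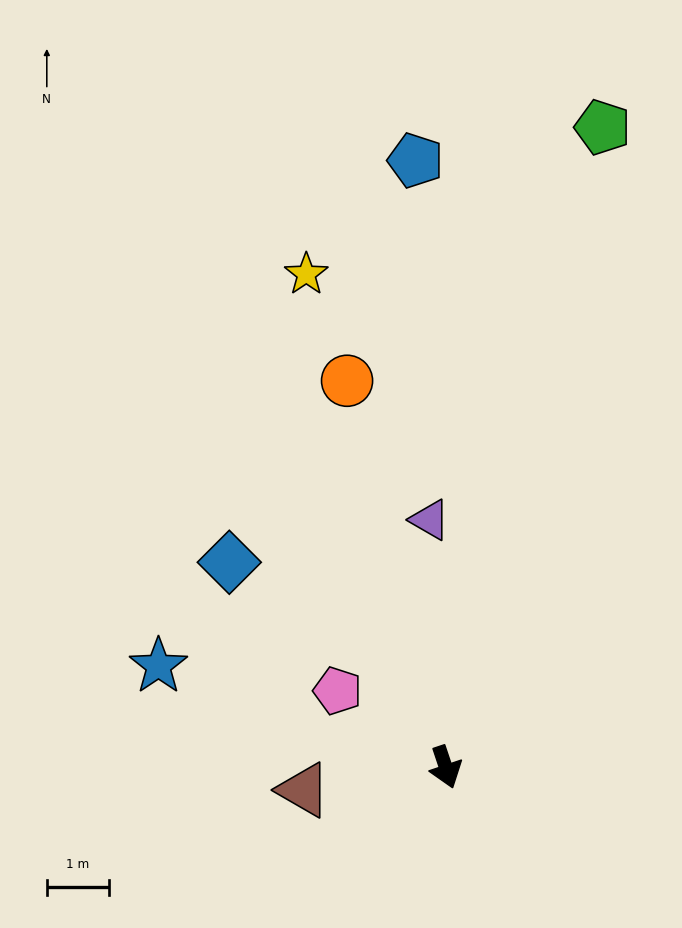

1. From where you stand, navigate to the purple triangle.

turn left 165°, forward 4.0 m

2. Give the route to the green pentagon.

turn left 148°, forward 10.6 m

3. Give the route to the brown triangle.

turn right 99°, forward 2.3 m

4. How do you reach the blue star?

turn right 128°, forward 4.9 m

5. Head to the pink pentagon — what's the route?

turn right 144°, forward 2.1 m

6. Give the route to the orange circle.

turn left 176°, forward 6.4 m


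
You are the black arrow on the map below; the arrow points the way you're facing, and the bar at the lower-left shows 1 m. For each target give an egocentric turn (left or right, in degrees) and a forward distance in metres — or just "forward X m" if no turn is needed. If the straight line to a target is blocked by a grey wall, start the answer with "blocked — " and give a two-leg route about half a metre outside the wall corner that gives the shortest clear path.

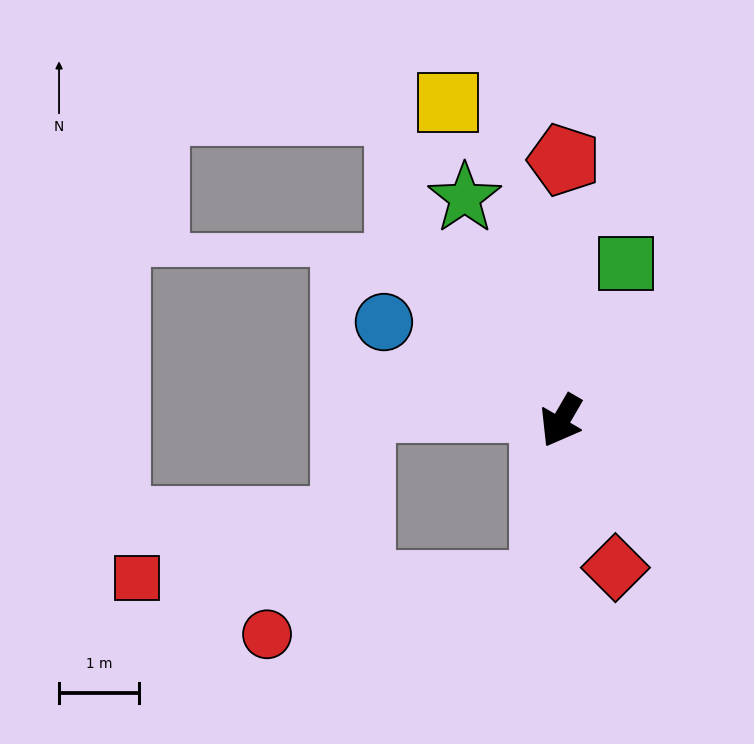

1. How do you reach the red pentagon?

turn right 151°, forward 3.3 m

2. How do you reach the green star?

turn right 126°, forward 3.0 m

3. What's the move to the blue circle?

turn right 89°, forward 2.5 m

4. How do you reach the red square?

blocked — turn left 24°, forward 2.1 m, then turn right 85°, forward 5.1 m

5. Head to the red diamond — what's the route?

turn left 50°, forward 2.0 m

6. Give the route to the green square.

turn right 172°, forward 2.1 m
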